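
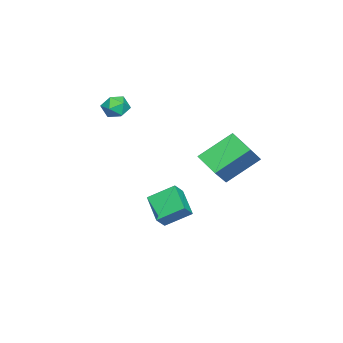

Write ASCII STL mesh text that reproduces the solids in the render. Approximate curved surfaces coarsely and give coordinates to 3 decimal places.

solid 
facet normal -0.734 0.062 -0.676
outer loop
vertex 0.789 2.648 0.232
vertex 1.41 3.657 -0.349
vertex 1.779 1.353 -0.962
endloop
endfacet
facet normal -0.471 -0.765 0.440
outer loop
vertex 3.07 1.243 0.229
vertex 0.789 2.648 0.232
vertex 1.779 1.353 -0.962
endloop
endfacet
facet normal -0.734 0.063 -0.677
outer loop
vertex 1.779 1.353 -0.962
vertex 1.41 3.657 -0.349
vertex 2.4 2.362 -1.542
endloop
endfacet
facet normal 0.490 -0.641 -0.591
outer loop
vertex 2.4 2.362 -1.542
vertex 3.07 1.243 0.229
vertex 1.779 1.353 -0.962
endloop
endfacet
facet normal -0.490 0.641 0.590
outer loop
vertex 0.789 2.648 0.232
vertex 2.701 3.547 0.842
vertex 1.41 3.657 -0.349
endloop
endfacet
facet normal -0.471 -0.765 0.440
outer loop
vertex 2.08 2.538 1.422
vertex 0.789 2.648 0.232
vertex 3.07 1.243 0.229
endloop
endfacet
facet normal -0.490 0.641 0.591
outer loop
vertex 2.08 2.538 1.422
vertex 2.701 3.547 0.842
vertex 0.789 2.648 0.232
endloop
endfacet
facet normal 0.471 0.765 -0.440
outer loop
vertex 1.41 3.657 -0.349
vertex 2.701 3.547 0.842
vertex 2.4 2.362 -1.542
endloop
endfacet
facet normal 0.490 -0.641 -0.591
outer loop
vertex 3.691 2.252 -0.352
vertex 3.07 1.243 0.229
vertex 2.4 2.362 -1.542
endloop
endfacet
facet normal 0.470 0.765 -0.440
outer loop
vertex 2.4 2.362 -1.542
vertex 2.701 3.547 0.842
vertex 3.691 2.252 -0.352
endloop
endfacet
facet normal 0.734 -0.062 0.676
outer loop
vertex 3.691 2.252 -0.352
vertex 2.08 2.538 1.422
vertex 3.07 1.243 0.229
endloop
endfacet
facet normal 0.734 -0.063 0.676
outer loop
vertex 2.701 3.547 0.842
vertex 2.08 2.538 1.422
vertex 3.691 2.252 -0.352
endloop
endfacet
facet normal -0.248 0.823 0.511
outer loop
vertex 1.464 -2.454 1.985
vertex 1.309 -2.861 2.565
vertex 1.98 -2.602 2.473
endloop
endfacet
facet normal 0.254 0.967 0.025
outer loop
vertex 1.464 -2.454 1.985
vertex 1.98 -2.602 2.473
vertex 2.134 -2.624 1.764
endloop
endfacet
facet normal -0.003 0.788 -0.615
outer loop
vertex 1.464 -2.454 1.985
vertex 2.134 -2.624 1.764
vertex 1.558 -2.896 1.418
endloop
endfacet
facet normal -0.663 0.533 -0.526
outer loop
vertex 1.464 -2.454 1.985
vertex 1.558 -2.896 1.418
vertex 1.048 -3.043 1.912
endloop
endfacet
facet normal -0.815 0.554 0.171
outer loop
vertex 1.464 -2.454 1.985
vertex 1.048 -3.043 1.912
vertex 1.309 -2.861 2.565
endloop
endfacet
facet normal 0.819 0.551 0.161
outer loop
vertex 2.134 -2.624 1.764
vertex 1.98 -2.602 2.473
vertex 2.392 -3.137 2.208
endloop
endfacet
facet normal 0.008 0.317 0.948
outer loop
vertex 1.98 -2.602 2.473
vertex 1.309 -2.861 2.565
vertex 1.882 -3.284 2.702
endloop
endfacet
facet normal -0.911 -0.115 0.396
outer loop
vertex 1.309 -2.861 2.565
vertex 1.048 -3.043 1.912
vertex 1.306 -3.556 2.356
endloop
endfacet
facet normal -0.665 -0.150 -0.731
outer loop
vertex 1.048 -3.043 1.912
vertex 1.558 -2.896 1.418
vertex 1.46 -3.578 1.647
endloop
endfacet
facet normal 0.403 0.262 -0.877
outer loop
vertex 1.558 -2.896 1.418
vertex 2.134 -2.624 1.764
vertex 2.131 -3.319 1.555
endloop
endfacet
facet normal 0.663 -0.533 0.526
outer loop
vertex 1.976 -3.726 2.135
vertex 2.392 -3.137 2.208
vertex 1.882 -3.284 2.702
endloop
endfacet
facet normal 0.003 -0.788 0.615
outer loop
vertex 1.976 -3.726 2.135
vertex 1.882 -3.284 2.702
vertex 1.306 -3.556 2.356
endloop
endfacet
facet normal -0.254 -0.967 -0.025
outer loop
vertex 1.976 -3.726 2.135
vertex 1.306 -3.556 2.356
vertex 1.46 -3.578 1.647
endloop
endfacet
facet normal 0.248 -0.823 -0.511
outer loop
vertex 1.976 -3.726 2.135
vertex 1.46 -3.578 1.647
vertex 2.131 -3.319 1.555
endloop
endfacet
facet normal 0.815 -0.554 -0.171
outer loop
vertex 1.976 -3.726 2.135
vertex 2.131 -3.319 1.555
vertex 2.392 -3.137 2.208
endloop
endfacet
facet normal 0.665 0.150 0.731
outer loop
vertex 1.882 -3.284 2.702
vertex 2.392 -3.137 2.208
vertex 1.98 -2.602 2.473
endloop
endfacet
facet normal -0.403 -0.262 0.877
outer loop
vertex 1.306 -3.556 2.356
vertex 1.882 -3.284 2.702
vertex 1.309 -2.861 2.565
endloop
endfacet
facet normal -0.819 -0.551 -0.161
outer loop
vertex 1.46 -3.578 1.647
vertex 1.306 -3.556 2.356
vertex 1.048 -3.043 1.912
endloop
endfacet
facet normal -0.008 -0.317 -0.948
outer loop
vertex 2.131 -3.319 1.555
vertex 1.46 -3.578 1.647
vertex 1.558 -2.896 1.418
endloop
endfacet
facet normal 0.911 0.115 -0.396
outer loop
vertex 2.392 -3.137 2.208
vertex 2.131 -3.319 1.555
vertex 2.134 -2.624 1.764
endloop
endfacet
facet normal -0.644 0.255 -0.722
outer loop
vertex 0.925 -0.155 -3.28
vertex 2.086 0.707 -4.011
vertex 1.326 -1.358 -4.062
endloop
endfacet
facet normal -0.717 -0.532 0.451
outer loop
vertex 1.854 -1.567 -3.469
vertex 0.925 -0.155 -3.28
vertex 1.326 -1.358 -4.062
endloop
endfacet
facet normal -0.643 0.254 -0.723
outer loop
vertex 1.326 -1.358 -4.062
vertex 2.086 0.707 -4.011
vertex 2.488 -0.497 -4.792
endloop
endfacet
facet normal 0.269 -0.808 -0.524
outer loop
vertex 2.488 -0.497 -4.792
vertex 1.854 -1.567 -3.469
vertex 1.326 -1.358 -4.062
endloop
endfacet
facet normal -0.269 0.808 0.525
outer loop
vertex 0.925 -0.155 -3.28
vertex 2.614 0.498 -3.418
vertex 2.086 0.707 -4.011
endloop
endfacet
facet normal -0.717 -0.532 0.451
outer loop
vertex 1.452 -0.363 -2.688
vertex 0.925 -0.155 -3.28
vertex 1.854 -1.567 -3.469
endloop
endfacet
facet normal -0.270 0.808 0.524
outer loop
vertex 1.452 -0.363 -2.688
vertex 2.614 0.498 -3.418
vertex 0.925 -0.155 -3.28
endloop
endfacet
facet normal 0.717 0.532 -0.451
outer loop
vertex 2.086 0.707 -4.011
vertex 2.614 0.498 -3.418
vertex 2.488 -0.497 -4.792
endloop
endfacet
facet normal 0.270 -0.808 -0.524
outer loop
vertex 3.015 -0.705 -4.2
vertex 1.854 -1.567 -3.469
vertex 2.488 -0.497 -4.792
endloop
endfacet
facet normal 0.717 0.532 -0.451
outer loop
vertex 2.488 -0.497 -4.792
vertex 2.614 0.498 -3.418
vertex 3.015 -0.705 -4.2
endloop
endfacet
facet normal 0.643 -0.254 0.722
outer loop
vertex 3.015 -0.705 -4.2
vertex 1.452 -0.363 -2.688
vertex 1.854 -1.567 -3.469
endloop
endfacet
facet normal 0.643 -0.255 0.722
outer loop
vertex 2.614 0.498 -3.418
vertex 1.452 -0.363 -2.688
vertex 3.015 -0.705 -4.2
endloop
endfacet

endsolid


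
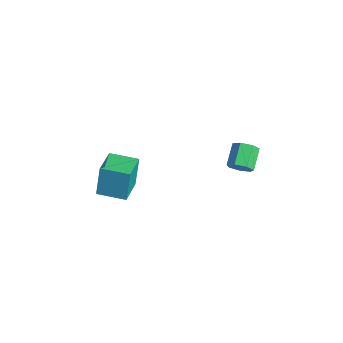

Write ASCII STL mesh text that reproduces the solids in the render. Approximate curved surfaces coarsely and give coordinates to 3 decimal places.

solid 
facet normal -0.625 -0.778 0.066
outer loop
vertex -0.637 -4.468 0.504
vertex -1.952 -3.44 0.18
vertex -0.445 -4.771 -1.239
endloop
endfacet
facet normal 0.773 -0.605 0.190
outer loop
vertex 0.512 -3.58 -1.34
vertex -0.637 -4.468 0.504
vertex -0.445 -4.771 -1.239
endloop
endfacet
facet normal -0.625 -0.778 0.066
outer loop
vertex -0.445 -4.771 -1.239
vertex -1.952 -3.44 0.18
vertex -1.759 -3.742 -1.563
endloop
endfacet
facet normal 0.108 -0.170 -0.979
outer loop
vertex -1.759 -3.742 -1.563
vertex 0.512 -3.58 -1.34
vertex -0.445 -4.771 -1.239
endloop
endfacet
facet normal -0.108 0.170 0.979
outer loop
vertex -0.637 -4.468 0.504
vertex -0.995 -2.249 0.079
vertex -1.952 -3.44 0.18
endloop
endfacet
facet normal 0.773 -0.605 0.190
outer loop
vertex 0.319 -3.278 0.403
vertex -0.637 -4.468 0.504
vertex 0.512 -3.58 -1.34
endloop
endfacet
facet normal -0.108 0.170 0.979
outer loop
vertex 0.319 -3.278 0.403
vertex -0.995 -2.249 0.079
vertex -0.637 -4.468 0.504
endloop
endfacet
facet normal -0.773 0.605 -0.190
outer loop
vertex -1.952 -3.44 0.18
vertex -0.995 -2.249 0.079
vertex -1.759 -3.742 -1.563
endloop
endfacet
facet normal 0.108 -0.170 -0.979
outer loop
vertex -0.803 -2.552 -1.664
vertex 0.512 -3.58 -1.34
vertex -1.759 -3.742 -1.563
endloop
endfacet
facet normal -0.773 0.605 -0.190
outer loop
vertex -1.759 -3.742 -1.563
vertex -0.995 -2.249 0.079
vertex -0.803 -2.552 -1.664
endloop
endfacet
facet normal 0.625 0.778 -0.066
outer loop
vertex -0.803 -2.552 -1.664
vertex 0.319 -3.278 0.403
vertex 0.512 -3.58 -1.34
endloop
endfacet
facet normal 0.625 0.778 -0.066
outer loop
vertex -0.995 -2.249 0.079
vertex 0.319 -3.278 0.403
vertex -0.803 -2.552 -1.664
endloop
endfacet
facet normal 0.645 -0.541 -0.540
outer loop
vertex 1.626 2.761 -0.472
vertex 1.159 2.241 -0.509
vertex 1.246 2.781 -0.946
endloop
endfacet
facet normal 0.439 0.841 -0.317
outer loop
vertex 1.626 2.761 -0.472
vertex 1.246 2.781 -0.946
vertex 0.768 3.48 0.246
endloop
endfacet
facet normal 0.439 0.841 -0.317
outer loop
vertex 0.768 3.48 0.246
vertex 1.246 2.781 -0.946
vertex 0.388 3.5 -0.227
endloop
endfacet
facet normal -0.645 0.540 0.541
outer loop
vertex 0.768 3.48 0.246
vertex 0.388 3.5 -0.227
vertex 0.301 2.959 0.209
endloop
endfacet
facet normal 0.645 -0.541 -0.540
outer loop
vertex 1.246 2.781 -0.946
vertex 1.159 2.241 -0.509
vertex 0.8 2.394 -1.091
endloop
endfacet
facet normal -0.215 0.550 -0.807
outer loop
vertex 1.246 2.781 -0.946
vertex 0.8 2.394 -1.091
vertex 0.388 3.5 -0.227
endloop
endfacet
facet normal -0.215 0.550 -0.807
outer loop
vertex 0.388 3.5 -0.227
vertex 0.8 2.394 -1.091
vertex -0.057 3.113 -0.372
endloop
endfacet
facet normal -0.645 0.540 0.541
outer loop
vertex 0.388 3.5 -0.227
vertex -0.057 3.113 -0.372
vertex 0.301 2.959 0.209
endloop
endfacet
facet normal 0.645 -0.540 -0.540
outer loop
vertex 0.8 2.394 -1.091
vertex 1.159 2.241 -0.509
vertex 0.625 1.892 -0.798
endloop
endfacet
facet normal -0.708 -0.155 -0.689
outer loop
vertex 0.8 2.394 -1.091
vertex 0.625 1.892 -0.798
vertex -0.057 3.113 -0.372
endloop
endfacet
facet normal -0.707 -0.155 -0.690
outer loop
vertex -0.057 3.113 -0.372
vertex 0.625 1.892 -0.798
vertex -0.233 2.611 -0.079
endloop
endfacet
facet normal -0.644 0.541 0.540
outer loop
vertex -0.057 3.113 -0.372
vertex -0.233 2.611 -0.079
vertex 0.301 2.959 0.209
endloop
endfacet
facet normal 0.645 -0.540 -0.540
outer loop
vertex 0.625 1.892 -0.798
vertex 1.159 2.241 -0.509
vertex 0.851 1.652 -0.288
endloop
endfacet
facet normal -0.667 -0.743 -0.054
outer loop
vertex 0.625 1.892 -0.798
vertex 0.851 1.652 -0.288
vertex -0.233 2.611 -0.079
endloop
endfacet
facet normal -0.667 -0.743 -0.053
outer loop
vertex -0.233 2.611 -0.079
vertex 0.851 1.652 -0.288
vertex -0.006 2.371 0.431
endloop
endfacet
facet normal -0.644 0.541 0.541
outer loop
vertex -0.233 2.611 -0.079
vertex -0.006 2.371 0.431
vertex 0.301 2.959 0.209
endloop
endfacet
facet normal 0.645 -0.540 -0.541
outer loop
vertex 0.851 1.652 -0.288
vertex 1.159 2.241 -0.509
vertex 1.309 1.855 0.055
endloop
endfacet
facet normal -0.125 -0.772 0.623
outer loop
vertex 0.851 1.652 -0.288
vertex 1.309 1.855 0.055
vertex -0.006 2.371 0.431
endloop
endfacet
facet normal -0.125 -0.772 0.623
outer loop
vertex -0.006 2.371 0.431
vertex 1.309 1.855 0.055
vertex 0.452 2.574 0.774
endloop
endfacet
facet normal -0.645 0.541 0.541
outer loop
vertex -0.006 2.371 0.431
vertex 0.452 2.574 0.774
vertex 0.301 2.959 0.209
endloop
endfacet
facet normal 0.645 -0.540 -0.541
outer loop
vertex 1.309 1.855 0.055
vertex 1.159 2.241 -0.509
vertex 1.654 2.349 -0.027
endloop
endfacet
facet normal 0.512 -0.220 0.830
outer loop
vertex 1.309 1.855 0.055
vertex 1.654 2.349 -0.027
vertex 0.452 2.574 0.774
endloop
endfacet
facet normal 0.512 -0.219 0.830
outer loop
vertex 0.452 2.574 0.774
vertex 1.654 2.349 -0.027
vertex 0.796 3.068 0.692
endloop
endfacet
facet normal -0.646 0.539 0.540
outer loop
vertex 0.452 2.574 0.774
vertex 0.796 3.068 0.692
vertex 0.301 2.959 0.209
endloop
endfacet
facet normal 0.645 -0.540 -0.541
outer loop
vertex 1.654 2.349 -0.027
vertex 1.159 2.241 -0.509
vertex 1.626 2.761 -0.472
endloop
endfacet
facet normal 0.763 0.498 0.413
outer loop
vertex 1.654 2.349 -0.027
vertex 1.626 2.761 -0.472
vertex 0.796 3.068 0.692
endloop
endfacet
facet normal 0.763 0.498 0.412
outer loop
vertex 0.796 3.068 0.692
vertex 1.626 2.761 -0.472
vertex 0.768 3.48 0.246
endloop
endfacet
facet normal -0.646 0.540 0.540
outer loop
vertex 0.796 3.068 0.692
vertex 0.768 3.48 0.246
vertex 0.301 2.959 0.209
endloop
endfacet

endsolid


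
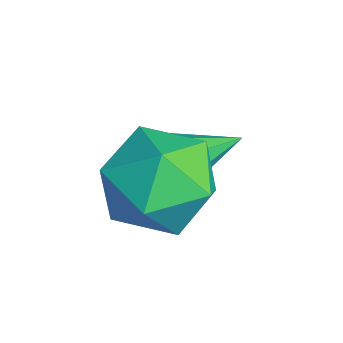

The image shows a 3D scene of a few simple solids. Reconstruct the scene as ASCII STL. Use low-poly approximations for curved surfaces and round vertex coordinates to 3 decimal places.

solid 
facet normal -0.134 -0.917 -0.377
outer loop
vertex -0.577 2.38 2.798
vertex -0.969 2.625 2.341
vertex -0.325 2.54 2.319
endloop
endfacet
facet normal 0.863 0.113 0.492
outer loop
vertex -0.577 2.38 2.798
vertex -0.325 2.54 2.319
vertex -0.791 3.835 2.839
endloop
endfacet
facet normal -0.134 -0.917 -0.377
outer loop
vertex -0.325 2.54 2.319
vertex -0.969 2.625 2.341
vertex -0.558 2.764 1.857
endloop
endfacet
facet normal 0.878 0.413 -0.242
outer loop
vertex -0.325 2.54 2.319
vertex -0.558 2.764 1.857
vertex -0.791 3.835 2.839
endloop
endfacet
facet normal -0.135 -0.916 -0.378
outer loop
vertex -0.558 2.764 1.857
vertex -0.969 2.625 2.341
vertex -1.101 2.884 1.76
endloop
endfacet
facet normal 0.272 0.682 -0.679
outer loop
vertex -0.558 2.764 1.857
vertex -1.101 2.884 1.76
vertex -0.791 3.835 2.839
endloop
endfacet
facet normal -0.135 -0.916 -0.378
outer loop
vertex -1.101 2.884 1.76
vertex -0.969 2.625 2.341
vertex -1.544 2.809 2.1
endloop
endfacet
facet normal -0.497 0.717 -0.489
outer loop
vertex -1.101 2.884 1.76
vertex -1.544 2.809 2.1
vertex -0.791 3.835 2.839
endloop
endfacet
facet normal -0.135 -0.916 -0.377
outer loop
vertex -1.544 2.809 2.1
vertex -0.969 2.625 2.341
vertex -1.554 2.596 2.622
endloop
endfacet
facet normal -0.851 0.492 0.184
outer loop
vertex -1.544 2.809 2.1
vertex -1.554 2.596 2.622
vertex -0.791 3.835 2.839
endloop
endfacet
facet normal -0.135 -0.917 -0.376
outer loop
vertex -1.554 2.596 2.622
vertex -0.969 2.625 2.341
vertex -1.124 2.405 2.933
endloop
endfacet
facet normal -0.524 0.177 0.833
outer loop
vertex -1.554 2.596 2.622
vertex -1.124 2.405 2.933
vertex -0.791 3.835 2.839
endloop
endfacet
facet normal -0.135 -0.917 -0.376
outer loop
vertex -1.124 2.405 2.933
vertex -0.969 2.625 2.341
vertex -0.577 2.38 2.798
endloop
endfacet
facet normal 0.240 0.008 0.971
outer loop
vertex -1.124 2.405 2.933
vertex -0.577 2.38 2.798
vertex -0.791 3.835 2.839
endloop
endfacet
facet normal -0.991 -0.072 0.114
outer loop
vertex -0.589 2.398 3.125
vertex -0.506 1.141 3.049
vertex -0.419 1.712 4.171
endloop
endfacet
facet normal -0.738 0.503 0.450
outer loop
vertex -0.589 2.398 3.125
vertex -0.419 1.712 4.171
vertex 0.219 2.789 4.012
endloop
endfacet
facet normal -0.407 0.913 -0.031
outer loop
vertex -0.589 2.398 3.125
vertex 0.219 2.789 4.012
vertex 0.526 2.884 2.792
endloop
endfacet
facet normal -0.456 0.590 -0.667
outer loop
vertex -0.589 2.398 3.125
vertex 0.526 2.884 2.792
vertex 0.078 1.865 2.197
endloop
endfacet
facet normal -0.817 -0.019 -0.576
outer loop
vertex -0.589 2.398 3.125
vertex 0.078 1.865 2.197
vertex -0.506 1.141 3.049
endloop
endfacet
facet normal -0.251 0.285 0.925
outer loop
vertex 0.219 2.789 4.012
vertex -0.419 1.712 4.171
vertex 0.802 1.775 4.483
endloop
endfacet
facet normal -0.661 -0.647 0.380
outer loop
vertex -0.419 1.712 4.171
vertex -0.506 1.141 3.049
vertex 0.354 0.756 3.888
endloop
endfacet
facet normal -0.380 -0.560 -0.736
outer loop
vertex -0.506 1.141 3.049
vertex 0.078 1.865 2.197
vertex 0.661 0.851 2.668
endloop
endfacet
facet normal 0.203 0.425 -0.882
outer loop
vertex 0.078 1.865 2.197
vertex 0.526 2.884 2.792
vertex 1.299 1.928 2.509
endloop
endfacet
facet normal 0.283 0.948 0.145
outer loop
vertex 0.526 2.884 2.792
vertex 0.219 2.789 4.012
vertex 1.386 2.499 3.631
endloop
endfacet
facet normal 0.456 -0.590 0.667
outer loop
vertex 1.469 1.242 3.555
vertex 0.802 1.775 4.483
vertex 0.354 0.756 3.888
endloop
endfacet
facet normal 0.407 -0.913 0.031
outer loop
vertex 1.469 1.242 3.555
vertex 0.354 0.756 3.888
vertex 0.661 0.851 2.668
endloop
endfacet
facet normal 0.738 -0.503 -0.450
outer loop
vertex 1.469 1.242 3.555
vertex 0.661 0.851 2.668
vertex 1.299 1.928 2.509
endloop
endfacet
facet normal 0.991 0.072 -0.114
outer loop
vertex 1.469 1.242 3.555
vertex 1.299 1.928 2.509
vertex 1.386 2.499 3.631
endloop
endfacet
facet normal 0.817 0.019 0.576
outer loop
vertex 1.469 1.242 3.555
vertex 1.386 2.499 3.631
vertex 0.802 1.775 4.483
endloop
endfacet
facet normal -0.203 -0.425 0.882
outer loop
vertex 0.354 0.756 3.888
vertex 0.802 1.775 4.483
vertex -0.419 1.712 4.171
endloop
endfacet
facet normal -0.283 -0.948 -0.145
outer loop
vertex 0.661 0.851 2.668
vertex 0.354 0.756 3.888
vertex -0.506 1.141 3.049
endloop
endfacet
facet normal 0.251 -0.285 -0.925
outer loop
vertex 1.299 1.928 2.509
vertex 0.661 0.851 2.668
vertex 0.078 1.865 2.197
endloop
endfacet
facet normal 0.661 0.647 -0.380
outer loop
vertex 1.386 2.499 3.631
vertex 1.299 1.928 2.509
vertex 0.526 2.884 2.792
endloop
endfacet
facet normal 0.380 0.560 0.736
outer loop
vertex 0.802 1.775 4.483
vertex 1.386 2.499 3.631
vertex 0.219 2.789 4.012
endloop
endfacet

endsolid


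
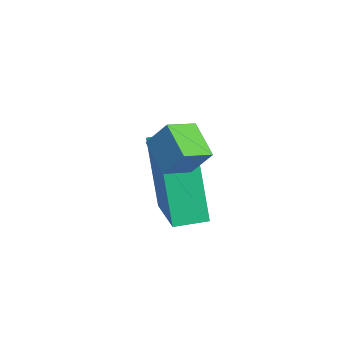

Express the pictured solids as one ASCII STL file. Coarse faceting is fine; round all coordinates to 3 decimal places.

solid 
facet normal -0.485 0.814 -0.321
outer loop
vertex 1.462 1.649 -0.6
vertex 1.724 2.088 0.117
vertex 2.268 1.943 -1.073
endloop
endfacet
facet normal -0.297 -0.497 -0.815
outer loop
vertex 2.656 1.292 -0.817
vertex 1.462 1.649 -0.6
vertex 2.268 1.943 -1.073
endloop
endfacet
facet normal -0.485 0.813 -0.321
outer loop
vertex 2.268 1.943 -1.073
vertex 1.724 2.088 0.117
vertex 2.53 2.382 -0.357
endloop
endfacet
facet normal 0.822 0.299 -0.484
outer loop
vertex 2.53 2.382 -0.357
vertex 2.656 1.292 -0.817
vertex 2.268 1.943 -1.073
endloop
endfacet
facet normal -0.822 -0.300 0.484
outer loop
vertex 1.462 1.649 -0.6
vertex 2.112 1.437 0.373
vertex 1.724 2.088 0.117
endloop
endfacet
facet normal -0.297 -0.499 -0.814
outer loop
vertex 1.85 0.998 -0.343
vertex 1.462 1.649 -0.6
vertex 2.656 1.292 -0.817
endloop
endfacet
facet normal -0.822 -0.299 0.484
outer loop
vertex 1.85 0.998 -0.343
vertex 2.112 1.437 0.373
vertex 1.462 1.649 -0.6
endloop
endfacet
facet normal 0.298 0.498 0.815
outer loop
vertex 1.724 2.088 0.117
vertex 2.112 1.437 0.373
vertex 2.53 2.382 -0.357
endloop
endfacet
facet normal 0.822 0.299 -0.484
outer loop
vertex 2.918 1.731 -0.1
vertex 2.656 1.292 -0.817
vertex 2.53 2.382 -0.357
endloop
endfacet
facet normal 0.296 0.498 0.815
outer loop
vertex 2.53 2.382 -0.357
vertex 2.112 1.437 0.373
vertex 2.918 1.731 -0.1
endloop
endfacet
facet normal 0.485 -0.813 0.321
outer loop
vertex 2.918 1.731 -0.1
vertex 1.85 0.998 -0.343
vertex 2.656 1.292 -0.817
endloop
endfacet
facet normal 0.485 -0.813 0.321
outer loop
vertex 2.112 1.437 0.373
vertex 1.85 0.998 -0.343
vertex 2.918 1.731 -0.1
endloop
endfacet
facet normal -0.944 -0.099 -0.316
outer loop
vertex 0.062 1.129 -1.416
vertex -0.044 1.95 -1.356
vertex 0.678 1.348 -3.327
endloop
endfacet
facet normal 0.127 -0.989 -0.072
outer loop
vertex 2.424 1.53 -2.744
vertex 0.062 1.129 -1.416
vertex 0.678 1.348 -3.327
endloop
endfacet
facet normal -0.944 -0.099 -0.315
outer loop
vertex 0.678 1.348 -3.327
vertex -0.044 1.95 -1.356
vertex 0.572 2.169 -3.268
endloop
endfacet
facet normal 0.305 0.107 -0.946
outer loop
vertex 0.572 2.169 -3.268
vertex 2.424 1.53 -2.744
vertex 0.678 1.348 -3.327
endloop
endfacet
facet normal -0.305 -0.108 0.946
outer loop
vertex 0.062 1.129 -1.416
vertex 1.702 2.132 -0.773
vertex -0.044 1.95 -1.356
endloop
endfacet
facet normal 0.127 -0.989 -0.072
outer loop
vertex 1.808 1.311 -0.832
vertex 0.062 1.129 -1.416
vertex 2.424 1.53 -2.744
endloop
endfacet
facet normal -0.305 -0.107 0.946
outer loop
vertex 1.808 1.311 -0.832
vertex 1.702 2.132 -0.773
vertex 0.062 1.129 -1.416
endloop
endfacet
facet normal -0.127 0.989 0.072
outer loop
vertex -0.044 1.95 -1.356
vertex 1.702 2.132 -0.773
vertex 0.572 2.169 -3.268
endloop
endfacet
facet normal 0.305 0.109 -0.946
outer loop
vertex 2.318 2.351 -2.684
vertex 2.424 1.53 -2.744
vertex 0.572 2.169 -3.268
endloop
endfacet
facet normal -0.127 0.989 0.072
outer loop
vertex 0.572 2.169 -3.268
vertex 1.702 2.132 -0.773
vertex 2.318 2.351 -2.684
endloop
endfacet
facet normal 0.944 0.099 0.315
outer loop
vertex 2.318 2.351 -2.684
vertex 1.808 1.311 -0.832
vertex 2.424 1.53 -2.744
endloop
endfacet
facet normal 0.944 0.099 0.316
outer loop
vertex 1.702 2.132 -0.773
vertex 1.808 1.311 -0.832
vertex 2.318 2.351 -2.684
endloop
endfacet

endsolid


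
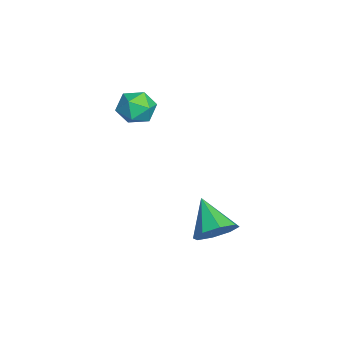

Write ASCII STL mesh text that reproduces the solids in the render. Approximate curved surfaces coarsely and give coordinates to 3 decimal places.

solid 
facet normal 0.100 0.829 0.549
outer loop
vertex -1.329 -2.42 2.18
vertex -1.274 -2.952 2.973
vertex -0.478 -2.729 2.491
endloop
endfacet
facet normal 0.373 0.922 -0.103
outer loop
vertex -1.329 -2.42 2.18
vertex -0.478 -2.729 2.491
vertex -0.683 -2.751 1.556
endloop
endfacet
facet normal -0.146 0.803 -0.577
outer loop
vertex -1.329 -2.42 2.18
vertex -0.683 -2.751 1.556
vertex -1.605 -2.987 1.461
endloop
endfacet
facet normal -0.739 0.637 -0.218
outer loop
vertex -1.329 -2.42 2.18
vertex -1.605 -2.987 1.461
vertex -1.971 -3.112 2.336
endloop
endfacet
facet normal -0.587 0.653 0.479
outer loop
vertex -1.329 -2.42 2.18
vertex -1.971 -3.112 2.336
vertex -1.274 -2.952 2.973
endloop
endfacet
facet normal 0.880 0.430 -0.203
outer loop
vertex -0.683 -2.751 1.556
vertex -0.478 -2.729 2.491
vertex -0.229 -3.488 1.964
endloop
endfacet
facet normal 0.439 0.278 0.854
outer loop
vertex -0.478 -2.729 2.491
vertex -1.274 -2.952 2.973
vertex -0.595 -3.613 2.839
endloop
endfacet
facet normal -0.674 -0.006 0.739
outer loop
vertex -1.274 -2.952 2.973
vertex -1.971 -3.112 2.336
vertex -1.517 -3.849 2.744
endloop
endfacet
facet normal -0.920 -0.032 -0.390
outer loop
vertex -1.971 -3.112 2.336
vertex -1.605 -2.987 1.461
vertex -1.722 -3.871 1.809
endloop
endfacet
facet normal 0.039 0.237 -0.971
outer loop
vertex -1.605 -2.987 1.461
vertex -0.683 -2.751 1.556
vertex -0.926 -3.648 1.327
endloop
endfacet
facet normal 0.739 -0.637 0.218
outer loop
vertex -0.871 -4.18 2.12
vertex -0.229 -3.488 1.964
vertex -0.595 -3.613 2.839
endloop
endfacet
facet normal 0.146 -0.803 0.577
outer loop
vertex -0.871 -4.18 2.12
vertex -0.595 -3.613 2.839
vertex -1.517 -3.849 2.744
endloop
endfacet
facet normal -0.373 -0.922 0.103
outer loop
vertex -0.871 -4.18 2.12
vertex -1.517 -3.849 2.744
vertex -1.722 -3.871 1.809
endloop
endfacet
facet normal -0.100 -0.829 -0.549
outer loop
vertex -0.871 -4.18 2.12
vertex -1.722 -3.871 1.809
vertex -0.926 -3.648 1.327
endloop
endfacet
facet normal 0.587 -0.653 -0.479
outer loop
vertex -0.871 -4.18 2.12
vertex -0.926 -3.648 1.327
vertex -0.229 -3.488 1.964
endloop
endfacet
facet normal 0.920 0.032 0.390
outer loop
vertex -0.595 -3.613 2.839
vertex -0.229 -3.488 1.964
vertex -0.478 -2.729 2.491
endloop
endfacet
facet normal -0.039 -0.237 0.971
outer loop
vertex -1.517 -3.849 2.744
vertex -0.595 -3.613 2.839
vertex -1.274 -2.952 2.973
endloop
endfacet
facet normal -0.880 -0.430 0.203
outer loop
vertex -1.722 -3.871 1.809
vertex -1.517 -3.849 2.744
vertex -1.971 -3.112 2.336
endloop
endfacet
facet normal -0.439 -0.278 -0.854
outer loop
vertex -0.926 -3.648 1.327
vertex -1.722 -3.871 1.809
vertex -1.605 -2.987 1.461
endloop
endfacet
facet normal 0.674 0.006 -0.739
outer loop
vertex -0.229 -3.488 1.964
vertex -0.926 -3.648 1.327
vertex -0.683 -2.751 1.556
endloop
endfacet
facet normal 0.725 0.312 -0.614
outer loop
vertex 4.9 0.022 -1.053
vertex 4.287 -0.093 -1.835
vertex 4.498 0.655 -1.206
endloop
endfacet
facet normal 0.073 0.278 0.958
outer loop
vertex 4.9 0.022 -1.053
vertex 4.498 0.655 -1.206
vertex 2.953 -0.667 -0.705
endloop
endfacet
facet normal 0.726 0.311 -0.614
outer loop
vertex 4.498 0.655 -1.206
vertex 4.287 -0.093 -1.835
vertex 3.973 0.85 -1.728
endloop
endfacet
facet normal -0.376 0.678 0.631
outer loop
vertex 4.498 0.655 -1.206
vertex 3.973 0.85 -1.728
vertex 2.953 -0.667 -0.705
endloop
endfacet
facet normal 0.725 0.311 -0.614
outer loop
vertex 3.973 0.85 -1.728
vertex 4.287 -0.093 -1.835
vertex 3.632 0.492 -2.312
endloop
endfacet
facet normal -0.795 0.599 0.097
outer loop
vertex 3.973 0.85 -1.728
vertex 3.632 0.492 -2.312
vertex 2.953 -0.667 -0.705
endloop
endfacet
facet normal 0.725 0.312 -0.614
outer loop
vertex 3.632 0.492 -2.312
vertex 4.287 -0.093 -1.835
vertex 3.675 -0.209 -2.617
endloop
endfacet
facet normal -0.939 0.088 -0.333
outer loop
vertex 3.632 0.492 -2.312
vertex 3.675 -0.209 -2.617
vertex 2.953 -0.667 -0.705
endloop
endfacet
facet normal 0.725 0.311 -0.614
outer loop
vertex 3.675 -0.209 -2.617
vertex 4.287 -0.093 -1.835
vertex 4.077 -0.842 -2.463
endloop
endfacet
facet normal -0.723 -0.558 -0.407
outer loop
vertex 3.675 -0.209 -2.617
vertex 4.077 -0.842 -2.463
vertex 2.953 -0.667 -0.705
endloop
endfacet
facet normal 0.725 0.312 -0.614
outer loop
vertex 4.077 -0.842 -2.463
vertex 4.287 -0.093 -1.835
vertex 4.602 -1.037 -1.942
endloop
endfacet
facet normal -0.276 -0.958 -0.081
outer loop
vertex 4.077 -0.842 -2.463
vertex 4.602 -1.037 -1.942
vertex 2.953 -0.667 -0.705
endloop
endfacet
facet normal 0.725 0.312 -0.614
outer loop
vertex 4.602 -1.037 -1.942
vertex 4.287 -0.093 -1.835
vertex 4.943 -0.678 -1.357
endloop
endfacet
facet normal 0.144 -0.879 0.455
outer loop
vertex 4.602 -1.037 -1.942
vertex 4.943 -0.678 -1.357
vertex 2.953 -0.667 -0.705
endloop
endfacet
facet normal 0.725 0.311 -0.614
outer loop
vertex 4.943 -0.678 -1.357
vertex 4.287 -0.093 -1.835
vertex 4.9 0.022 -1.053
endloop
endfacet
facet normal 0.288 -0.367 0.885
outer loop
vertex 4.943 -0.678 -1.357
vertex 4.9 0.022 -1.053
vertex 2.953 -0.667 -0.705
endloop
endfacet

endsolid


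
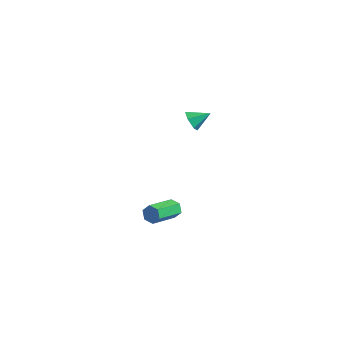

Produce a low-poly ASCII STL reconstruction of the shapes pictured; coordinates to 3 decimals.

solid 
facet normal -0.572 -0.682 -0.455
outer loop
vertex 0.072 3.062 -2.238
vertex -0.32 3.028 -1.695
vertex -0.458 3.468 -2.181
endloop
endfacet
facet normal 0.457 0.677 -0.577
outer loop
vertex 0.072 3.062 -2.238
vertex -0.458 3.468 -2.181
vertex 0.32 3.792 -1.185
endloop
endfacet
facet normal -0.572 -0.682 -0.455
outer loop
vertex -0.458 3.468 -2.181
vertex -0.32 3.028 -1.695
vertex -0.85 3.435 -1.639
endloop
endfacet
facet normal -0.247 0.962 -0.120
outer loop
vertex -0.458 3.468 -2.181
vertex -0.85 3.435 -1.639
vertex 0.32 3.792 -1.185
endloop
endfacet
facet normal -0.572 -0.682 -0.456
outer loop
vertex -0.85 3.435 -1.639
vertex -0.32 3.028 -1.695
vertex -0.712 2.994 -1.153
endloop
endfacet
facet normal -0.442 0.598 0.668
outer loop
vertex -0.85 3.435 -1.639
vertex -0.712 2.994 -1.153
vertex 0.32 3.792 -1.185
endloop
endfacet
facet normal -0.572 -0.682 -0.456
outer loop
vertex -0.712 2.994 -1.153
vertex -0.32 3.028 -1.695
vertex -0.183 2.588 -1.209
endloop
endfacet
facet normal 0.068 -0.048 0.996
outer loop
vertex -0.712 2.994 -1.153
vertex -0.183 2.588 -1.209
vertex 0.32 3.792 -1.185
endloop
endfacet
facet normal -0.572 -0.682 -0.456
outer loop
vertex -0.183 2.588 -1.209
vertex -0.32 3.028 -1.695
vertex 0.209 2.622 -1.752
endloop
endfacet
facet normal 0.774 -0.334 0.538
outer loop
vertex -0.183 2.588 -1.209
vertex 0.209 2.622 -1.752
vertex 0.32 3.792 -1.185
endloop
endfacet
facet normal -0.572 -0.682 -0.456
outer loop
vertex 0.209 2.622 -1.752
vertex -0.32 3.028 -1.695
vertex 0.072 3.062 -2.238
endloop
endfacet
facet normal 0.968 0.028 -0.248
outer loop
vertex 0.209 2.622 -1.752
vertex 0.072 3.062 -2.238
vertex 0.32 3.792 -1.185
endloop
endfacet
facet normal -0.030 0.940 -0.340
outer loop
vertex 3.94 -2.618 -2.475
vertex 3.654 -2.782 -2.903
vertex 3.4 -2.627 -2.453
endloop
endfacet
facet normal 0.033 0.342 0.939
outer loop
vertex 3.94 -2.618 -2.475
vertex 3.4 -2.627 -2.453
vertex 3.991 -4.234 -1.889
endloop
endfacet
facet normal 0.034 0.342 0.939
outer loop
vertex 3.991 -4.234 -1.889
vertex 3.4 -2.627 -2.453
vertex 3.451 -4.243 -1.866
endloop
endfacet
facet normal 0.030 -0.940 0.340
outer loop
vertex 3.991 -4.234 -1.889
vertex 3.451 -4.243 -1.866
vertex 3.706 -4.398 -2.317
endloop
endfacet
facet normal -0.030 0.940 -0.340
outer loop
vertex 3.4 -2.627 -2.453
vertex 3.654 -2.782 -2.903
vertex 3.115 -2.791 -2.881
endloop
endfacet
facet normal -0.849 0.157 0.505
outer loop
vertex 3.4 -2.627 -2.453
vertex 3.115 -2.791 -2.881
vertex 3.451 -4.243 -1.866
endloop
endfacet
facet normal -0.849 0.157 0.505
outer loop
vertex 3.451 -4.243 -1.866
vertex 3.115 -2.791 -2.881
vertex 3.166 -4.407 -2.294
endloop
endfacet
facet normal 0.030 -0.940 0.340
outer loop
vertex 3.451 -4.243 -1.866
vertex 3.166 -4.407 -2.294
vertex 3.706 -4.398 -2.317
endloop
endfacet
facet normal -0.030 0.940 -0.340
outer loop
vertex 3.115 -2.791 -2.881
vertex 3.654 -2.782 -2.903
vertex 3.369 -2.946 -3.331
endloop
endfacet
facet normal -0.882 -0.185 -0.434
outer loop
vertex 3.115 -2.791 -2.881
vertex 3.369 -2.946 -3.331
vertex 3.166 -4.407 -2.294
endloop
endfacet
facet normal -0.882 -0.185 -0.433
outer loop
vertex 3.166 -4.407 -2.294
vertex 3.369 -2.946 -3.331
vertex 3.42 -4.562 -2.745
endloop
endfacet
facet normal 0.030 -0.940 0.340
outer loop
vertex 3.166 -4.407 -2.294
vertex 3.42 -4.562 -2.745
vertex 3.706 -4.398 -2.317
endloop
endfacet
facet normal -0.030 0.940 -0.340
outer loop
vertex 3.369 -2.946 -3.331
vertex 3.654 -2.782 -2.903
vertex 3.909 -2.937 -3.354
endloop
endfacet
facet normal -0.034 -0.342 -0.939
outer loop
vertex 3.369 -2.946 -3.331
vertex 3.909 -2.937 -3.354
vertex 3.42 -4.562 -2.745
endloop
endfacet
facet normal -0.033 -0.342 -0.939
outer loop
vertex 3.42 -4.562 -2.745
vertex 3.909 -2.937 -3.354
vertex 3.96 -4.553 -2.767
endloop
endfacet
facet normal 0.030 -0.940 0.340
outer loop
vertex 3.42 -4.562 -2.745
vertex 3.96 -4.553 -2.767
vertex 3.706 -4.398 -2.317
endloop
endfacet
facet normal -0.030 0.940 -0.340
outer loop
vertex 3.909 -2.937 -3.354
vertex 3.654 -2.782 -2.903
vertex 4.194 -2.773 -2.926
endloop
endfacet
facet normal 0.849 -0.157 -0.505
outer loop
vertex 3.909 -2.937 -3.354
vertex 4.194 -2.773 -2.926
vertex 3.96 -4.553 -2.767
endloop
endfacet
facet normal 0.849 -0.157 -0.505
outer loop
vertex 3.96 -4.553 -2.767
vertex 4.194 -2.773 -2.926
vertex 4.245 -4.389 -2.339
endloop
endfacet
facet normal 0.030 -0.940 0.340
outer loop
vertex 3.96 -4.553 -2.767
vertex 4.245 -4.389 -2.339
vertex 3.706 -4.398 -2.317
endloop
endfacet
facet normal -0.030 0.940 -0.340
outer loop
vertex 4.194 -2.773 -2.926
vertex 3.654 -2.782 -2.903
vertex 3.94 -2.618 -2.475
endloop
endfacet
facet normal 0.882 0.185 0.433
outer loop
vertex 4.194 -2.773 -2.926
vertex 3.94 -2.618 -2.475
vertex 4.245 -4.389 -2.339
endloop
endfacet
facet normal 0.882 0.185 0.434
outer loop
vertex 4.245 -4.389 -2.339
vertex 3.94 -2.618 -2.475
vertex 3.991 -4.234 -1.889
endloop
endfacet
facet normal 0.030 -0.940 0.340
outer loop
vertex 4.245 -4.389 -2.339
vertex 3.991 -4.234 -1.889
vertex 3.706 -4.398 -2.317
endloop
endfacet

endsolid


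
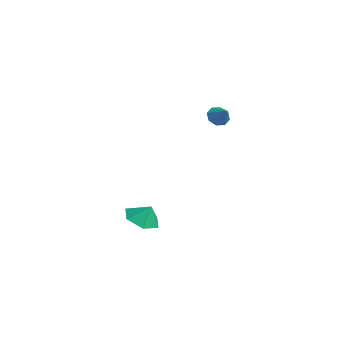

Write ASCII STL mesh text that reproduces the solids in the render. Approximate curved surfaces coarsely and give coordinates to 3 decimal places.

solid 
facet normal -0.346 -0.341 -0.874
outer loop
vertex 1.861 -2.927 -4.616
vertex 1.193 -3.504 -4.126
vertex 0.945 -2.563 -4.395
endloop
endfacet
facet normal 0.408 0.881 0.239
outer loop
vertex 1.861 -2.927 -4.616
vertex 0.945 -2.563 -4.395
vertex 1.547 -3.156 -3.234
endloop
endfacet
facet normal -0.346 -0.341 -0.874
outer loop
vertex 0.945 -2.563 -4.395
vertex 1.193 -3.504 -4.126
vertex 0.277 -3.141 -3.905
endloop
endfacet
facet normal -0.280 0.788 0.548
outer loop
vertex 0.945 -2.563 -4.395
vertex 0.277 -3.141 -3.905
vertex 1.547 -3.156 -3.234
endloop
endfacet
facet normal -0.346 -0.342 -0.873
outer loop
vertex 0.277 -3.141 -3.905
vertex 1.193 -3.504 -4.126
vertex 0.526 -4.082 -3.635
endloop
endfacet
facet normal -0.462 0.129 0.877
outer loop
vertex 0.277 -3.141 -3.905
vertex 0.526 -4.082 -3.635
vertex 1.547 -3.156 -3.234
endloop
endfacet
facet normal -0.346 -0.342 -0.873
outer loop
vertex 0.526 -4.082 -3.635
vertex 1.193 -3.504 -4.126
vertex 1.442 -4.445 -3.856
endloop
endfacet
facet normal 0.044 -0.437 0.898
outer loop
vertex 0.526 -4.082 -3.635
vertex 1.442 -4.445 -3.856
vertex 1.547 -3.156 -3.234
endloop
endfacet
facet normal -0.345 -0.342 -0.874
outer loop
vertex 1.442 -4.445 -3.856
vertex 1.193 -3.504 -4.126
vertex 2.11 -3.868 -4.346
endloop
endfacet
facet normal 0.730 -0.344 0.590
outer loop
vertex 1.442 -4.445 -3.856
vertex 2.11 -3.868 -4.346
vertex 1.547 -3.156 -3.234
endloop
endfacet
facet normal -0.345 -0.342 -0.874
outer loop
vertex 2.11 -3.868 -4.346
vertex 1.193 -3.504 -4.126
vertex 1.861 -2.927 -4.616
endloop
endfacet
facet normal 0.913 0.316 0.260
outer loop
vertex 2.11 -3.868 -4.346
vertex 1.861 -2.927 -4.616
vertex 1.547 -3.156 -3.234
endloop
endfacet
facet normal -0.785 -0.080 -0.614
outer loop
vertex 3.243 -0.025 2.421
vertex 2.888 -0.201 2.898
vertex 3.036 0.342 2.638
endloop
endfacet
facet normal 0.762 0.589 -0.269
outer loop
vertex 3.243 -0.025 2.421
vertex 3.036 0.342 2.638
vertex 3.712 -0.119 3.542
endloop
endfacet
facet normal -0.786 -0.080 -0.614
outer loop
vertex 3.036 0.342 2.638
vertex 2.888 -0.201 2.898
vertex 2.742 0.391 3.008
endloop
endfacet
facet normal 0.378 0.908 0.180
outer loop
vertex 3.036 0.342 2.638
vertex 2.742 0.391 3.008
vertex 3.712 -0.119 3.542
endloop
endfacet
facet normal -0.786 -0.080 -0.614
outer loop
vertex 2.742 0.391 3.008
vertex 2.888 -0.201 2.898
vertex 2.534 0.093 3.313
endloop
endfacet
facet normal -0.006 0.717 0.697
outer loop
vertex 2.742 0.391 3.008
vertex 2.534 0.093 3.313
vertex 3.712 -0.119 3.542
endloop
endfacet
facet normal -0.785 -0.076 -0.615
outer loop
vertex 2.534 0.093 3.313
vertex 2.888 -0.201 2.898
vertex 2.532 -0.377 3.374
endloop
endfacet
facet normal -0.167 0.128 0.978
outer loop
vertex 2.534 0.093 3.313
vertex 2.532 -0.377 3.374
vertex 3.712 -0.119 3.542
endloop
endfacet
facet normal -0.784 -0.078 -0.615
outer loop
vertex 2.532 -0.377 3.374
vertex 2.888 -0.201 2.898
vertex 2.739 -0.745 3.157
endloop
endfacet
facet normal -0.010 -0.512 0.859
outer loop
vertex 2.532 -0.377 3.374
vertex 2.739 -0.745 3.157
vertex 3.712 -0.119 3.542
endloop
endfacet
facet normal -0.786 -0.077 -0.614
outer loop
vertex 2.739 -0.745 3.157
vertex 2.888 -0.201 2.898
vertex 3.033 -0.794 2.787
endloop
endfacet
facet normal 0.374 -0.833 0.408
outer loop
vertex 2.739 -0.745 3.157
vertex 3.033 -0.794 2.787
vertex 3.712 -0.119 3.542
endloop
endfacet
facet normal -0.786 -0.077 -0.614
outer loop
vertex 3.033 -0.794 2.787
vertex 2.888 -0.201 2.898
vertex 3.242 -0.496 2.482
endloop
endfacet
facet normal 0.759 -0.642 -0.108
outer loop
vertex 3.033 -0.794 2.787
vertex 3.242 -0.496 2.482
vertex 3.712 -0.119 3.542
endloop
endfacet
facet normal -0.786 -0.078 -0.614
outer loop
vertex 3.242 -0.496 2.482
vertex 2.888 -0.201 2.898
vertex 3.243 -0.025 2.421
endloop
endfacet
facet normal 0.920 -0.052 -0.389
outer loop
vertex 3.242 -0.496 2.482
vertex 3.243 -0.025 2.421
vertex 3.712 -0.119 3.542
endloop
endfacet

endsolid


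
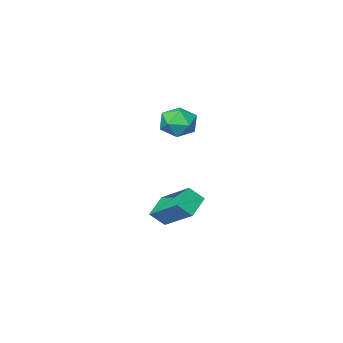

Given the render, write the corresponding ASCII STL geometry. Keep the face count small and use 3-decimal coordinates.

solid 
facet normal -0.959 0.243 -0.148
outer loop
vertex 1.198 3.39 2.165
vertex 0.976 2.695 2.463
vertex 1.061 3.319 2.938
endloop
endfacet
facet normal -0.565 0.825 -0.024
outer loop
vertex 1.198 3.39 2.165
vertex 1.061 3.319 2.938
vertex 1.681 3.736 2.684
endloop
endfacet
facet normal -0.052 0.852 -0.520
outer loop
vertex 1.198 3.39 2.165
vertex 1.681 3.736 2.684
vertex 1.979 3.369 2.053
endloop
endfacet
facet normal -0.128 0.289 -0.949
outer loop
vertex 1.198 3.39 2.165
vertex 1.979 3.369 2.053
vertex 1.543 2.726 1.916
endloop
endfacet
facet normal -0.689 -0.088 -0.719
outer loop
vertex 1.198 3.39 2.165
vertex 1.543 2.726 1.916
vertex 0.976 2.695 2.463
endloop
endfacet
facet normal -0.252 0.749 0.613
outer loop
vertex 1.681 3.736 2.684
vertex 1.061 3.319 2.938
vertex 1.757 3.254 3.304
endloop
endfacet
facet normal -0.890 -0.193 0.413
outer loop
vertex 1.061 3.319 2.938
vertex 0.976 2.695 2.463
vertex 1.321 2.611 3.167
endloop
endfacet
facet normal -0.454 -0.730 -0.512
outer loop
vertex 0.976 2.695 2.463
vertex 1.543 2.726 1.916
vertex 1.619 2.244 2.536
endloop
endfacet
facet normal 0.453 -0.119 -0.883
outer loop
vertex 1.543 2.726 1.916
vertex 1.979 3.369 2.053
vertex 2.239 2.661 2.282
endloop
endfacet
facet normal 0.578 0.794 -0.189
outer loop
vertex 1.979 3.369 2.053
vertex 1.681 3.736 2.684
vertex 2.324 3.285 2.757
endloop
endfacet
facet normal 0.128 -0.289 0.949
outer loop
vertex 2.102 2.59 3.055
vertex 1.757 3.254 3.304
vertex 1.321 2.611 3.167
endloop
endfacet
facet normal 0.052 -0.852 0.520
outer loop
vertex 2.102 2.59 3.055
vertex 1.321 2.611 3.167
vertex 1.619 2.244 2.536
endloop
endfacet
facet normal 0.565 -0.825 0.024
outer loop
vertex 2.102 2.59 3.055
vertex 1.619 2.244 2.536
vertex 2.239 2.661 2.282
endloop
endfacet
facet normal 0.959 -0.243 0.148
outer loop
vertex 2.102 2.59 3.055
vertex 2.239 2.661 2.282
vertex 2.324 3.285 2.757
endloop
endfacet
facet normal 0.689 0.088 0.719
outer loop
vertex 2.102 2.59 3.055
vertex 2.324 3.285 2.757
vertex 1.757 3.254 3.304
endloop
endfacet
facet normal -0.453 0.119 0.883
outer loop
vertex 1.321 2.611 3.167
vertex 1.757 3.254 3.304
vertex 1.061 3.319 2.938
endloop
endfacet
facet normal -0.578 -0.794 0.189
outer loop
vertex 1.619 2.244 2.536
vertex 1.321 2.611 3.167
vertex 0.976 2.695 2.463
endloop
endfacet
facet normal 0.252 -0.749 -0.613
outer loop
vertex 2.239 2.661 2.282
vertex 1.619 2.244 2.536
vertex 1.543 2.726 1.916
endloop
endfacet
facet normal 0.890 0.193 -0.413
outer loop
vertex 2.324 3.285 2.757
vertex 2.239 2.661 2.282
vertex 1.979 3.369 2.053
endloop
endfacet
facet normal 0.454 0.730 0.512
outer loop
vertex 1.757 3.254 3.304
vertex 2.324 3.285 2.757
vertex 1.681 3.736 2.684
endloop
endfacet
facet normal -0.612 0.380 -0.694
outer loop
vertex 0.727 3.381 -1.381
vertex 1.583 3.813 -1.899
vertex 0.901 1.835 -2.382
endloop
endfacet
facet normal -0.785 -0.397 0.476
outer loop
vertex 1.397 1.527 -1.821
vertex 0.727 3.381 -1.381
vertex 0.901 1.835 -2.382
endloop
endfacet
facet normal -0.612 0.380 -0.693
outer loop
vertex 0.901 1.835 -2.382
vertex 1.583 3.813 -1.899
vertex 1.757 2.267 -2.901
endloop
endfacet
facet normal 0.093 -0.836 -0.541
outer loop
vertex 1.757 2.267 -2.901
vertex 1.397 1.527 -1.821
vertex 0.901 1.835 -2.382
endloop
endfacet
facet normal -0.094 0.835 0.542
outer loop
vertex 0.727 3.381 -1.381
vertex 2.079 3.505 -1.338
vertex 1.583 3.813 -1.899
endloop
endfacet
facet normal -0.785 -0.397 0.476
outer loop
vertex 1.223 3.073 -0.819
vertex 0.727 3.381 -1.381
vertex 1.397 1.527 -1.821
endloop
endfacet
facet normal -0.094 0.836 0.541
outer loop
vertex 1.223 3.073 -0.819
vertex 2.079 3.505 -1.338
vertex 0.727 3.381 -1.381
endloop
endfacet
facet normal 0.785 0.397 -0.476
outer loop
vertex 1.583 3.813 -1.899
vertex 2.079 3.505 -1.338
vertex 1.757 2.267 -2.901
endloop
endfacet
facet normal 0.094 -0.836 -0.541
outer loop
vertex 2.253 1.959 -2.339
vertex 1.397 1.527 -1.821
vertex 1.757 2.267 -2.901
endloop
endfacet
facet normal 0.785 0.396 -0.476
outer loop
vertex 1.757 2.267 -2.901
vertex 2.079 3.505 -1.338
vertex 2.253 1.959 -2.339
endloop
endfacet
facet normal 0.612 -0.381 0.693
outer loop
vertex 2.253 1.959 -2.339
vertex 1.223 3.073 -0.819
vertex 1.397 1.527 -1.821
endloop
endfacet
facet normal 0.612 -0.380 0.693
outer loop
vertex 2.079 3.505 -1.338
vertex 1.223 3.073 -0.819
vertex 2.253 1.959 -2.339
endloop
endfacet

endsolid


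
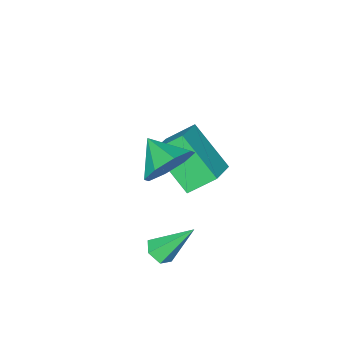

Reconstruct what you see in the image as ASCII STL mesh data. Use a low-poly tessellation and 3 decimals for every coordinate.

solid 
facet normal 0.454 -0.446 -0.771
outer loop
vertex 0.2 -1.612 -2.343
vertex -0.323 -1.639 -2.635
vertex 0.033 -1.161 -2.702
endloop
endfacet
facet normal 0.695 0.587 0.415
outer loop
vertex 0.2 -1.612 -2.343
vertex 0.033 -1.161 -2.702
vertex -1.177 -0.801 -1.185
endloop
endfacet
facet normal 0.453 -0.446 -0.772
outer loop
vertex 0.033 -1.161 -2.702
vertex -0.323 -1.639 -2.635
vertex -0.49 -1.187 -2.994
endloop
endfacet
facet normal 0.056 0.981 -0.188
outer loop
vertex 0.033 -1.161 -2.702
vertex -0.49 -1.187 -2.994
vertex -1.177 -0.801 -1.185
endloop
endfacet
facet normal 0.454 -0.445 -0.772
outer loop
vertex -0.49 -1.187 -2.994
vertex -0.323 -1.639 -2.635
vertex -0.847 -1.665 -2.928
endloop
endfacet
facet normal -0.760 0.513 -0.398
outer loop
vertex -0.49 -1.187 -2.994
vertex -0.847 -1.665 -2.928
vertex -1.177 -0.801 -1.185
endloop
endfacet
facet normal 0.454 -0.445 -0.772
outer loop
vertex -0.847 -1.665 -2.928
vertex -0.323 -1.639 -2.635
vertex -0.68 -2.117 -2.569
endloop
endfacet
facet normal -0.937 -0.349 -0.004
outer loop
vertex -0.847 -1.665 -2.928
vertex -0.68 -2.117 -2.569
vertex -1.177 -0.801 -1.185
endloop
endfacet
facet normal 0.454 -0.446 -0.772
outer loop
vertex -0.68 -2.117 -2.569
vertex -0.323 -1.639 -2.635
vertex -0.157 -2.09 -2.277
endloop
endfacet
facet normal -0.297 -0.743 0.600
outer loop
vertex -0.68 -2.117 -2.569
vertex -0.157 -2.09 -2.277
vertex -1.177 -0.801 -1.185
endloop
endfacet
facet normal 0.454 -0.446 -0.772
outer loop
vertex -0.157 -2.09 -2.277
vertex -0.323 -1.639 -2.635
vertex 0.2 -1.612 -2.343
endloop
endfacet
facet normal 0.518 -0.275 0.809
outer loop
vertex -0.157 -2.09 -2.277
vertex 0.2 -1.612 -2.343
vertex -1.177 -0.801 -1.185
endloop
endfacet
facet normal -0.809 -0.453 -0.374
outer loop
vertex -4.302 -4.562 -0.154
vertex -4.553 -2.934 -1.581
vertex -3.496 -5.244 -1.073
endloop
endfacet
facet normal 0.115 -0.747 0.655
outer loop
vertex -2.427 -4.646 -0.579
vertex -4.302 -4.562 -0.154
vertex -3.496 -5.244 -1.073
endloop
endfacet
facet normal -0.809 -0.453 -0.375
outer loop
vertex -3.496 -5.244 -1.073
vertex -4.553 -2.934 -1.581
vertex -3.746 -3.615 -2.5
endloop
endfacet
facet normal 0.576 -0.487 -0.657
outer loop
vertex -3.746 -3.615 -2.5
vertex -2.427 -4.646 -0.579
vertex -3.496 -5.244 -1.073
endloop
endfacet
facet normal -0.576 0.487 0.657
outer loop
vertex -4.302 -4.562 -0.154
vertex -3.484 -2.336 -1.087
vertex -4.553 -2.934 -1.581
endloop
endfacet
facet normal 0.115 -0.747 0.655
outer loop
vertex -3.234 -3.965 0.34
vertex -4.302 -4.562 -0.154
vertex -2.427 -4.646 -0.579
endloop
endfacet
facet normal -0.576 0.487 0.657
outer loop
vertex -3.234 -3.965 0.34
vertex -3.484 -2.336 -1.087
vertex -4.302 -4.562 -0.154
endloop
endfacet
facet normal -0.115 0.747 -0.655
outer loop
vertex -4.553 -2.934 -1.581
vertex -3.484 -2.336 -1.087
vertex -3.746 -3.615 -2.5
endloop
endfacet
facet normal 0.576 -0.487 -0.657
outer loop
vertex -2.678 -3.018 -2.006
vertex -2.427 -4.646 -0.579
vertex -3.746 -3.615 -2.5
endloop
endfacet
facet normal -0.115 0.747 -0.655
outer loop
vertex -3.746 -3.615 -2.5
vertex -3.484 -2.336 -1.087
vertex -2.678 -3.018 -2.006
endloop
endfacet
facet normal 0.809 0.453 0.375
outer loop
vertex -2.678 -3.018 -2.006
vertex -3.234 -3.965 0.34
vertex -2.427 -4.646 -0.579
endloop
endfacet
facet normal 0.810 0.452 0.374
outer loop
vertex -3.484 -2.336 -1.087
vertex -3.234 -3.965 0.34
vertex -2.678 -3.018 -2.006
endloop
endfacet
facet normal 0.006 0.900 -0.436
outer loop
vertex -0.024 -1.485 2.499
vertex -0.876 -1.748 1.944
vertex -0.708 -1.297 2.877
endloop
endfacet
facet normal 0.424 -0.223 0.878
outer loop
vertex -0.024 -1.485 2.499
vertex -0.708 -1.297 2.877
vertex -0.884 -2.972 2.536
endloop
endfacet
facet normal 0.006 0.900 -0.436
outer loop
vertex -0.708 -1.297 2.877
vertex -0.876 -1.748 1.944
vertex -1.49 -1.373 2.709
endloop
endfacet
facet normal -0.190 -0.177 0.966
outer loop
vertex -0.708 -1.297 2.877
vertex -1.49 -1.373 2.709
vertex -0.884 -2.972 2.536
endloop
endfacet
facet normal 0.006 0.900 -0.436
outer loop
vertex -1.49 -1.373 2.709
vertex -0.876 -1.748 1.944
vertex -1.912 -1.669 2.092
endloop
endfacet
facet normal -0.696 -0.333 0.636
outer loop
vertex -1.49 -1.373 2.709
vertex -1.912 -1.669 2.092
vertex -0.884 -2.972 2.536
endloop
endfacet
facet normal 0.007 0.900 -0.435
outer loop
vertex -1.912 -1.669 2.092
vertex -0.876 -1.748 1.944
vertex -1.727 -2.01 1.389
endloop
endfacet
facet normal -0.796 -0.600 0.082
outer loop
vertex -1.912 -1.669 2.092
vertex -1.727 -2.01 1.389
vertex -0.884 -2.972 2.536
endloop
endfacet
facet normal 0.006 0.900 -0.435
outer loop
vertex -1.727 -2.01 1.389
vertex -0.876 -1.748 1.944
vertex -1.044 -2.198 1.01
endloop
endfacet
facet normal -0.432 -0.822 -0.371
outer loop
vertex -1.727 -2.01 1.389
vertex -1.044 -2.198 1.01
vertex -0.884 -2.972 2.536
endloop
endfacet
facet normal 0.006 0.900 -0.435
outer loop
vertex -1.044 -2.198 1.01
vertex -0.876 -1.748 1.944
vertex -0.262 -2.122 1.179
endloop
endfacet
facet normal 0.184 -0.869 -0.460
outer loop
vertex -1.044 -2.198 1.01
vertex -0.262 -2.122 1.179
vertex -0.884 -2.972 2.536
endloop
endfacet
facet normal 0.006 0.900 -0.435
outer loop
vertex -0.262 -2.122 1.179
vertex -0.876 -1.748 1.944
vertex 0.161 -1.827 1.795
endloop
endfacet
facet normal 0.688 -0.713 -0.131
outer loop
vertex -0.262 -2.122 1.179
vertex 0.161 -1.827 1.795
vertex -0.884 -2.972 2.536
endloop
endfacet
facet normal 0.006 0.900 -0.436
outer loop
vertex 0.161 -1.827 1.795
vertex -0.876 -1.748 1.944
vertex -0.024 -1.485 2.499
endloop
endfacet
facet normal 0.789 -0.446 0.424
outer loop
vertex 0.161 -1.827 1.795
vertex -0.024 -1.485 2.499
vertex -0.884 -2.972 2.536
endloop
endfacet

endsolid


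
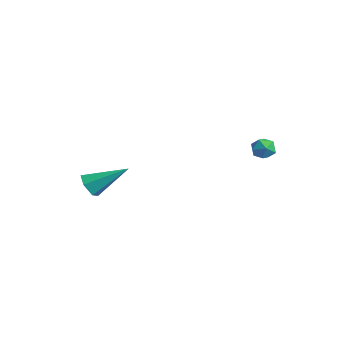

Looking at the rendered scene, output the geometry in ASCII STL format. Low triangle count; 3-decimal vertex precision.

solid 
facet normal -0.420 -0.740 -0.525
outer loop
vertex -1.377 -4.617 -2.717
vertex -2.067 -4.428 -2.432
vertex -1.819 -4.105 -3.085
endloop
endfacet
facet normal 0.795 0.313 -0.520
outer loop
vertex -1.377 -4.617 -2.717
vertex -1.819 -4.105 -3.085
vertex -1.153 -2.812 -1.288
endloop
endfacet
facet normal -0.418 -0.741 -0.525
outer loop
vertex -1.819 -4.105 -3.085
vertex -2.067 -4.428 -2.432
vertex -2.509 -3.917 -2.801
endloop
endfacet
facet normal -0.017 0.815 -0.580
outer loop
vertex -1.819 -4.105 -3.085
vertex -2.509 -3.917 -2.801
vertex -1.153 -2.812 -1.288
endloop
endfacet
facet normal -0.419 -0.741 -0.524
outer loop
vertex -2.509 -3.917 -2.801
vertex -2.067 -4.428 -2.432
vertex -2.757 -4.239 -2.147
endloop
endfacet
facet normal -0.689 0.719 0.093
outer loop
vertex -2.509 -3.917 -2.801
vertex -2.757 -4.239 -2.147
vertex -1.153 -2.812 -1.288
endloop
endfacet
facet normal -0.419 -0.741 -0.524
outer loop
vertex -2.757 -4.239 -2.147
vertex -2.067 -4.428 -2.432
vertex -2.315 -4.75 -1.778
endloop
endfacet
facet normal -0.550 0.121 0.826
outer loop
vertex -2.757 -4.239 -2.147
vertex -2.315 -4.75 -1.778
vertex -1.153 -2.812 -1.288
endloop
endfacet
facet normal -0.419 -0.741 -0.524
outer loop
vertex -2.315 -4.75 -1.778
vertex -2.067 -4.428 -2.432
vertex -1.625 -4.939 -2.063
endloop
endfacet
facet normal 0.262 -0.381 0.887
outer loop
vertex -2.315 -4.75 -1.778
vertex -1.625 -4.939 -2.063
vertex -1.153 -2.812 -1.288
endloop
endfacet
facet normal -0.419 -0.741 -0.524
outer loop
vertex -1.625 -4.939 -2.063
vertex -2.067 -4.428 -2.432
vertex -1.377 -4.617 -2.717
endloop
endfacet
facet normal 0.934 -0.285 0.214
outer loop
vertex -1.625 -4.939 -2.063
vertex -1.377 -4.617 -2.717
vertex -1.153 -2.812 -1.288
endloop
endfacet
facet normal -0.682 0.731 0.027
outer loop
vertex 2.558 2.902 0.375
vertex 2.076 2.46 0.175
vertex 2.201 2.552 0.841
endloop
endfacet
facet normal -0.166 0.845 0.508
outer loop
vertex 2.558 2.902 0.375
vertex 2.201 2.552 0.841
vertex 2.874 2.637 0.92
endloop
endfacet
facet normal 0.458 0.875 0.160
outer loop
vertex 2.558 2.902 0.375
vertex 2.874 2.637 0.92
vertex 3.166 2.597 0.303
endloop
endfacet
facet normal 0.327 0.778 -0.536
outer loop
vertex 2.558 2.902 0.375
vertex 3.166 2.597 0.303
vertex 2.672 2.488 -0.157
endloop
endfacet
facet normal -0.377 0.690 -0.618
outer loop
vertex 2.558 2.902 0.375
vertex 2.672 2.488 -0.157
vertex 2.076 2.46 0.175
endloop
endfacet
facet normal -0.147 0.284 0.947
outer loop
vertex 2.874 2.637 0.92
vertex 2.201 2.552 0.841
vertex 2.588 2.032 1.057
endloop
endfacet
facet normal -0.980 0.101 0.170
outer loop
vertex 2.201 2.552 0.841
vertex 2.076 2.46 0.175
vertex 2.094 1.923 0.597
endloop
endfacet
facet normal -0.488 0.033 -0.872
outer loop
vertex 2.076 2.46 0.175
vertex 2.672 2.488 -0.157
vertex 2.386 1.883 -0.02
endloop
endfacet
facet normal 0.650 0.176 -0.739
outer loop
vertex 2.672 2.488 -0.157
vertex 3.166 2.597 0.303
vertex 3.059 1.968 0.059
endloop
endfacet
facet normal 0.861 0.332 0.386
outer loop
vertex 3.166 2.597 0.303
vertex 2.874 2.637 0.92
vertex 3.184 2.06 0.725
endloop
endfacet
facet normal -0.327 -0.778 0.536
outer loop
vertex 2.702 1.618 0.525
vertex 2.588 2.032 1.057
vertex 2.094 1.923 0.597
endloop
endfacet
facet normal -0.458 -0.875 -0.160
outer loop
vertex 2.702 1.618 0.525
vertex 2.094 1.923 0.597
vertex 2.386 1.883 -0.02
endloop
endfacet
facet normal 0.166 -0.845 -0.508
outer loop
vertex 2.702 1.618 0.525
vertex 2.386 1.883 -0.02
vertex 3.059 1.968 0.059
endloop
endfacet
facet normal 0.682 -0.731 -0.027
outer loop
vertex 2.702 1.618 0.525
vertex 3.059 1.968 0.059
vertex 3.184 2.06 0.725
endloop
endfacet
facet normal 0.377 -0.690 0.618
outer loop
vertex 2.702 1.618 0.525
vertex 3.184 2.06 0.725
vertex 2.588 2.032 1.057
endloop
endfacet
facet normal -0.650 -0.176 0.739
outer loop
vertex 2.094 1.923 0.597
vertex 2.588 2.032 1.057
vertex 2.201 2.552 0.841
endloop
endfacet
facet normal -0.861 -0.332 -0.386
outer loop
vertex 2.386 1.883 -0.02
vertex 2.094 1.923 0.597
vertex 2.076 2.46 0.175
endloop
endfacet
facet normal 0.147 -0.284 -0.947
outer loop
vertex 3.059 1.968 0.059
vertex 2.386 1.883 -0.02
vertex 2.672 2.488 -0.157
endloop
endfacet
facet normal 0.980 -0.101 -0.170
outer loop
vertex 3.184 2.06 0.725
vertex 3.059 1.968 0.059
vertex 3.166 2.597 0.303
endloop
endfacet
facet normal 0.488 -0.033 0.872
outer loop
vertex 2.588 2.032 1.057
vertex 3.184 2.06 0.725
vertex 2.874 2.637 0.92
endloop
endfacet

endsolid


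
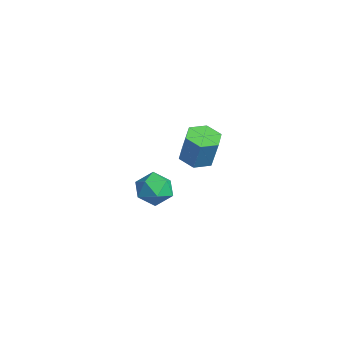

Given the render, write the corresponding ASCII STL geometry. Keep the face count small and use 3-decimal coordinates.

solid 
facet normal -0.577 0.742 -0.343
outer loop
vertex -2.447 -1.366 -2.586
vertex -3.119 -1.629 -2.024
vertex -2.5 -1.017 -1.741
endloop
endfacet
facet normal 0.113 0.921 -0.373
outer loop
vertex -2.447 -1.366 -2.586
vertex -2.5 -1.017 -1.741
vertex -1.688 -1.257 -2.087
endloop
endfacet
facet normal 0.449 0.439 -0.779
outer loop
vertex -2.447 -1.366 -2.586
vertex -1.688 -1.257 -2.087
vertex -1.804 -2.017 -2.582
endloop
endfacet
facet normal -0.033 -0.039 -0.999
outer loop
vertex -2.447 -1.366 -2.586
vertex -1.804 -2.017 -2.582
vertex -2.689 -2.247 -2.544
endloop
endfacet
facet normal -0.668 0.149 -0.729
outer loop
vertex -2.447 -1.366 -2.586
vertex -2.689 -2.247 -2.544
vertex -3.119 -1.629 -2.024
endloop
endfacet
facet normal 0.382 0.879 0.287
outer loop
vertex -1.688 -1.257 -2.087
vertex -2.5 -1.017 -1.741
vertex -1.891 -1.453 -1.216
endloop
endfacet
facet normal -0.735 0.589 0.336
outer loop
vertex -2.5 -1.017 -1.741
vertex -3.119 -1.629 -2.024
vertex -2.776 -1.683 -1.178
endloop
endfacet
facet normal -0.883 -0.371 -0.289
outer loop
vertex -3.119 -1.629 -2.024
vertex -2.689 -2.247 -2.544
vertex -2.892 -2.443 -1.673
endloop
endfacet
facet normal 0.144 -0.673 -0.726
outer loop
vertex -2.689 -2.247 -2.544
vertex -1.804 -2.017 -2.582
vertex -2.08 -2.683 -2.019
endloop
endfacet
facet normal 0.924 0.099 -0.368
outer loop
vertex -1.804 -2.017 -2.582
vertex -1.688 -1.257 -2.087
vertex -1.461 -2.071 -1.736
endloop
endfacet
facet normal 0.033 0.039 0.999
outer loop
vertex -2.133 -2.334 -1.174
vertex -1.891 -1.453 -1.216
vertex -2.776 -1.683 -1.178
endloop
endfacet
facet normal -0.449 -0.439 0.779
outer loop
vertex -2.133 -2.334 -1.174
vertex -2.776 -1.683 -1.178
vertex -2.892 -2.443 -1.673
endloop
endfacet
facet normal -0.113 -0.921 0.373
outer loop
vertex -2.133 -2.334 -1.174
vertex -2.892 -2.443 -1.673
vertex -2.08 -2.683 -2.019
endloop
endfacet
facet normal 0.577 -0.742 0.343
outer loop
vertex -2.133 -2.334 -1.174
vertex -2.08 -2.683 -2.019
vertex -1.461 -2.071 -1.736
endloop
endfacet
facet normal 0.668 -0.149 0.729
outer loop
vertex -2.133 -2.334 -1.174
vertex -1.461 -2.071 -1.736
vertex -1.891 -1.453 -1.216
endloop
endfacet
facet normal -0.144 0.673 0.726
outer loop
vertex -2.776 -1.683 -1.178
vertex -1.891 -1.453 -1.216
vertex -2.5 -1.017 -1.741
endloop
endfacet
facet normal -0.924 -0.099 0.368
outer loop
vertex -2.892 -2.443 -1.673
vertex -2.776 -1.683 -1.178
vertex -3.119 -1.629 -2.024
endloop
endfacet
facet normal -0.382 -0.879 -0.287
outer loop
vertex -2.08 -2.683 -2.019
vertex -2.892 -2.443 -1.673
vertex -2.689 -2.247 -2.544
endloop
endfacet
facet normal 0.735 -0.589 -0.336
outer loop
vertex -1.461 -2.071 -1.736
vertex -2.08 -2.683 -2.019
vertex -1.804 -2.017 -2.582
endloop
endfacet
facet normal 0.883 0.371 0.289
outer loop
vertex -1.891 -1.453 -1.216
vertex -1.461 -2.071 -1.736
vertex -1.688 -1.257 -2.087
endloop
endfacet
facet normal -0.256 -0.089 -0.963
outer loop
vertex 2.2 -2.116 2.442
vertex 1.586 -1.704 2.567
vertex 2.226 -1.37 2.366
endloop
endfacet
facet normal 0.966 -0.059 -0.251
outer loop
vertex 2.2 -2.116 2.442
vertex 2.226 -1.37 2.366
vertex 2.568 -1.988 3.828
endloop
endfacet
facet normal 0.966 -0.061 -0.252
outer loop
vertex 2.568 -1.988 3.828
vertex 2.226 -1.37 2.366
vertex 2.595 -1.243 3.752
endloop
endfacet
facet normal 0.256 0.089 0.963
outer loop
vertex 2.568 -1.988 3.828
vertex 2.595 -1.243 3.752
vertex 1.954 -1.576 3.953
endloop
endfacet
facet normal -0.256 -0.089 -0.963
outer loop
vertex 2.226 -1.37 2.366
vertex 1.586 -1.704 2.567
vertex 1.612 -0.958 2.491
endloop
endfacet
facet normal 0.514 0.831 -0.213
outer loop
vertex 2.226 -1.37 2.366
vertex 1.612 -0.958 2.491
vertex 2.595 -1.243 3.752
endloop
endfacet
facet normal 0.514 0.831 -0.213
outer loop
vertex 2.595 -1.243 3.752
vertex 1.612 -0.958 2.491
vertex 1.981 -0.831 3.877
endloop
endfacet
facet normal 0.256 0.089 0.963
outer loop
vertex 2.595 -1.243 3.752
vertex 1.981 -0.831 3.877
vertex 1.954 -1.576 3.953
endloop
endfacet
facet normal -0.256 -0.089 -0.963
outer loop
vertex 1.612 -0.958 2.491
vertex 1.586 -1.704 2.567
vertex 0.972 -1.292 2.692
endloop
endfacet
facet normal -0.453 0.891 0.039
outer loop
vertex 1.612 -0.958 2.491
vertex 0.972 -1.292 2.692
vertex 1.981 -0.831 3.877
endloop
endfacet
facet normal -0.451 0.892 0.038
outer loop
vertex 1.981 -0.831 3.877
vertex 0.972 -1.292 2.692
vertex 1.34 -1.164 4.078
endloop
endfacet
facet normal 0.256 0.089 0.963
outer loop
vertex 1.981 -0.831 3.877
vertex 1.34 -1.164 4.078
vertex 1.954 -1.576 3.953
endloop
endfacet
facet normal -0.256 -0.089 -0.963
outer loop
vertex 0.972 -1.292 2.692
vertex 1.586 -1.704 2.567
vertex 0.945 -2.037 2.768
endloop
endfacet
facet normal -0.966 0.061 0.251
outer loop
vertex 0.972 -1.292 2.692
vertex 0.945 -2.037 2.768
vertex 1.34 -1.164 4.078
endloop
endfacet
facet normal -0.966 0.059 0.252
outer loop
vertex 1.34 -1.164 4.078
vertex 0.945 -2.037 2.768
vertex 1.314 -1.91 4.154
endloop
endfacet
facet normal 0.256 0.089 0.963
outer loop
vertex 1.34 -1.164 4.078
vertex 1.314 -1.91 4.154
vertex 1.954 -1.576 3.953
endloop
endfacet
facet normal -0.256 -0.089 -0.963
outer loop
vertex 0.945 -2.037 2.768
vertex 1.586 -1.704 2.567
vertex 1.559 -2.449 2.643
endloop
endfacet
facet normal -0.514 -0.831 0.213
outer loop
vertex 0.945 -2.037 2.768
vertex 1.559 -2.449 2.643
vertex 1.314 -1.91 4.154
endloop
endfacet
facet normal -0.514 -0.831 0.213
outer loop
vertex 1.314 -1.91 4.154
vertex 1.559 -2.449 2.643
vertex 1.928 -2.322 4.029
endloop
endfacet
facet normal 0.256 0.089 0.963
outer loop
vertex 1.314 -1.91 4.154
vertex 1.928 -2.322 4.029
vertex 1.954 -1.576 3.953
endloop
endfacet
facet normal -0.256 -0.089 -0.963
outer loop
vertex 1.559 -2.449 2.643
vertex 1.586 -1.704 2.567
vertex 2.2 -2.116 2.442
endloop
endfacet
facet normal 0.451 -0.892 -0.038
outer loop
vertex 1.559 -2.449 2.643
vertex 2.2 -2.116 2.442
vertex 1.928 -2.322 4.029
endloop
endfacet
facet normal 0.453 -0.891 -0.038
outer loop
vertex 1.928 -2.322 4.029
vertex 2.2 -2.116 2.442
vertex 2.568 -1.988 3.828
endloop
endfacet
facet normal 0.256 0.089 0.963
outer loop
vertex 1.928 -2.322 4.029
vertex 2.568 -1.988 3.828
vertex 1.954 -1.576 3.953
endloop
endfacet

endsolid


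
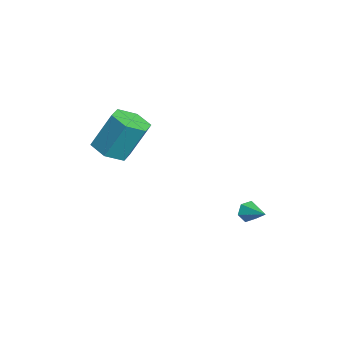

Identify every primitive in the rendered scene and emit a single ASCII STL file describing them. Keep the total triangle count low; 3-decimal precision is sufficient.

solid 
facet normal -0.054 -0.453 -0.890
outer loop
vertex 1.393 -2.939 0.831
vertex 0.7 -3.418 1.117
vertex 0.565 -2.631 0.725
endloop
endfacet
facet normal 0.362 0.822 -0.440
outer loop
vertex 1.393 -2.939 0.831
vertex 0.565 -2.631 0.725
vertex 1.494 -2.102 2.478
endloop
endfacet
facet normal 0.362 0.822 -0.440
outer loop
vertex 1.494 -2.102 2.478
vertex 0.565 -2.631 0.725
vertex 0.665 -1.794 2.372
endloop
endfacet
facet normal 0.054 0.451 0.891
outer loop
vertex 1.494 -2.102 2.478
vertex 0.665 -1.794 2.372
vertex 0.8 -2.582 2.763
endloop
endfacet
facet normal -0.054 -0.453 -0.890
outer loop
vertex 0.565 -2.631 0.725
vertex 0.7 -3.418 1.117
vertex -0.128 -3.11 1.011
endloop
endfacet
facet normal -0.625 0.711 -0.323
outer loop
vertex 0.565 -2.631 0.725
vertex -0.128 -3.11 1.011
vertex 0.665 -1.794 2.372
endloop
endfacet
facet normal -0.624 0.711 -0.324
outer loop
vertex 0.665 -1.794 2.372
vertex -0.128 -3.11 1.011
vertex -0.028 -2.273 2.657
endloop
endfacet
facet normal 0.054 0.451 0.891
outer loop
vertex 0.665 -1.794 2.372
vertex -0.028 -2.273 2.657
vertex 0.8 -2.582 2.763
endloop
endfacet
facet normal -0.054 -0.451 -0.891
outer loop
vertex -0.128 -3.11 1.011
vertex 0.7 -3.418 1.117
vertex 0.006 -3.898 1.402
endloop
endfacet
facet normal -0.987 -0.110 0.116
outer loop
vertex -0.128 -3.11 1.011
vertex 0.006 -3.898 1.402
vertex -0.028 -2.273 2.657
endloop
endfacet
facet normal -0.987 -0.111 0.117
outer loop
vertex -0.028 -2.273 2.657
vertex 0.006 -3.898 1.402
vertex 0.107 -3.061 3.049
endloop
endfacet
facet normal 0.055 0.452 0.890
outer loop
vertex -0.028 -2.273 2.657
vertex 0.107 -3.061 3.049
vertex 0.8 -2.582 2.763
endloop
endfacet
facet normal -0.054 -0.451 -0.891
outer loop
vertex 0.006 -3.898 1.402
vertex 0.7 -3.418 1.117
vertex 0.835 -4.206 1.508
endloop
endfacet
facet normal -0.362 -0.822 0.440
outer loop
vertex 0.006 -3.898 1.402
vertex 0.835 -4.206 1.508
vertex 0.107 -3.061 3.049
endloop
endfacet
facet normal -0.362 -0.822 0.440
outer loop
vertex 0.107 -3.061 3.049
vertex 0.835 -4.206 1.508
vertex 0.935 -3.369 3.155
endloop
endfacet
facet normal 0.054 0.453 0.890
outer loop
vertex 0.107 -3.061 3.049
vertex 0.935 -3.369 3.155
vertex 0.8 -2.582 2.763
endloop
endfacet
facet normal -0.054 -0.451 -0.891
outer loop
vertex 0.835 -4.206 1.508
vertex 0.7 -3.418 1.117
vertex 1.528 -3.727 1.223
endloop
endfacet
facet normal 0.624 -0.711 0.323
outer loop
vertex 0.835 -4.206 1.508
vertex 1.528 -3.727 1.223
vertex 0.935 -3.369 3.155
endloop
endfacet
facet normal 0.625 -0.711 0.323
outer loop
vertex 0.935 -3.369 3.155
vertex 1.528 -3.727 1.223
vertex 1.628 -2.89 2.869
endloop
endfacet
facet normal 0.054 0.453 0.890
outer loop
vertex 0.935 -3.369 3.155
vertex 1.628 -2.89 2.869
vertex 0.8 -2.582 2.763
endloop
endfacet
facet normal -0.055 -0.452 -0.890
outer loop
vertex 1.528 -3.727 1.223
vertex 0.7 -3.418 1.117
vertex 1.393 -2.939 0.831
endloop
endfacet
facet normal 0.987 0.111 -0.116
outer loop
vertex 1.528 -3.727 1.223
vertex 1.393 -2.939 0.831
vertex 1.628 -2.89 2.869
endloop
endfacet
facet normal 0.987 0.110 -0.116
outer loop
vertex 1.628 -2.89 2.869
vertex 1.393 -2.939 0.831
vertex 1.494 -2.102 2.478
endloop
endfacet
facet normal 0.054 0.451 0.891
outer loop
vertex 1.628 -2.89 2.869
vertex 1.494 -2.102 2.478
vertex 0.8 -2.582 2.763
endloop
endfacet
facet normal -0.825 -0.472 -0.310
outer loop
vertex 2.661 1.672 -2.248
vertex 2.406 1.83 -1.81
vertex 2.397 2.132 -2.246
endloop
endfacet
facet normal 0.564 0.327 -0.758
outer loop
vertex 2.661 1.672 -2.248
vertex 2.397 2.132 -2.246
vertex 3.314 2.35 -1.47
endloop
endfacet
facet normal -0.824 -0.473 -0.311
outer loop
vertex 2.397 2.132 -2.246
vertex 2.406 1.83 -1.81
vertex 2.142 2.289 -1.809
endloop
endfacet
facet normal 0.042 0.948 -0.316
outer loop
vertex 2.397 2.132 -2.246
vertex 2.142 2.289 -1.809
vertex 3.314 2.35 -1.47
endloop
endfacet
facet normal -0.825 -0.474 -0.308
outer loop
vertex 2.142 2.289 -1.809
vertex 2.406 1.83 -1.81
vertex 2.152 1.988 -1.373
endloop
endfacet
facet normal -0.204 0.804 0.559
outer loop
vertex 2.142 2.289 -1.809
vertex 2.152 1.988 -1.373
vertex 3.314 2.35 -1.47
endloop
endfacet
facet normal -0.825 -0.472 -0.309
outer loop
vertex 2.152 1.988 -1.373
vertex 2.406 1.83 -1.81
vertex 2.416 1.528 -1.375
endloop
endfacet
facet normal 0.072 0.037 0.997
outer loop
vertex 2.152 1.988 -1.373
vertex 2.416 1.528 -1.375
vertex 3.314 2.35 -1.47
endloop
endfacet
facet normal -0.825 -0.472 -0.309
outer loop
vertex 2.416 1.528 -1.375
vertex 2.406 1.83 -1.81
vertex 2.67 1.37 -1.812
endloop
endfacet
facet normal 0.593 -0.583 0.555
outer loop
vertex 2.416 1.528 -1.375
vertex 2.67 1.37 -1.812
vertex 3.314 2.35 -1.47
endloop
endfacet
facet normal -0.825 -0.472 -0.310
outer loop
vertex 2.67 1.37 -1.812
vertex 2.406 1.83 -1.81
vertex 2.661 1.672 -2.248
endloop
endfacet
facet normal 0.839 -0.439 -0.321
outer loop
vertex 2.67 1.37 -1.812
vertex 2.661 1.672 -2.248
vertex 3.314 2.35 -1.47
endloop
endfacet

endsolid


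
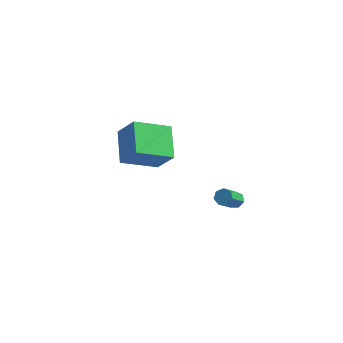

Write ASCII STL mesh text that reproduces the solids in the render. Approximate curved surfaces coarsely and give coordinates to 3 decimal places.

solid 
facet normal -0.675 0.086 -0.733
outer loop
vertex -1.029 -3.485 2.504
vertex -2.171 -2.168 3.711
vertex 0.07 -1.786 1.691
endloop
endfacet
facet normal 0.539 -0.621 -0.570
outer loop
vertex 1.211 -1.932 2.929
vertex -1.029 -3.485 2.504
vertex 0.07 -1.786 1.691
endloop
endfacet
facet normal -0.675 0.086 -0.733
outer loop
vertex 0.07 -1.786 1.691
vertex -2.171 -2.168 3.711
vertex -1.072 -0.47 2.898
endloop
endfacet
facet normal 0.504 0.779 -0.373
outer loop
vertex -1.072 -0.47 2.898
vertex 1.211 -1.932 2.929
vertex 0.07 -1.786 1.691
endloop
endfacet
facet normal -0.504 -0.779 0.373
outer loop
vertex -1.029 -3.485 2.504
vertex -1.03 -2.314 4.949
vertex -2.171 -2.168 3.711
endloop
endfacet
facet normal 0.539 -0.621 -0.569
outer loop
vertex 0.112 -3.63 3.742
vertex -1.029 -3.485 2.504
vertex 1.211 -1.932 2.929
endloop
endfacet
facet normal -0.504 -0.779 0.373
outer loop
vertex 0.112 -3.63 3.742
vertex -1.03 -2.314 4.949
vertex -1.029 -3.485 2.504
endloop
endfacet
facet normal -0.538 0.621 0.569
outer loop
vertex -2.171 -2.168 3.711
vertex -1.03 -2.314 4.949
vertex -1.072 -0.47 2.898
endloop
endfacet
facet normal 0.504 0.779 -0.373
outer loop
vertex 0.069 -0.615 4.136
vertex 1.211 -1.932 2.929
vertex -1.072 -0.47 2.898
endloop
endfacet
facet normal -0.539 0.621 0.569
outer loop
vertex -1.072 -0.47 2.898
vertex -1.03 -2.314 4.949
vertex 0.069 -0.615 4.136
endloop
endfacet
facet normal 0.675 -0.086 0.733
outer loop
vertex 0.069 -0.615 4.136
vertex 0.112 -3.63 3.742
vertex 1.211 -1.932 2.929
endloop
endfacet
facet normal 0.675 -0.086 0.733
outer loop
vertex -1.03 -2.314 4.949
vertex 0.112 -3.63 3.742
vertex 0.069 -0.615 4.136
endloop
endfacet
facet normal -0.032 0.789 -0.613
outer loop
vertex 1.761 3.653 -3.268
vertex 1.205 3.597 -3.311
vertex 1.498 3.897 -2.94
endloop
endfacet
facet normal 0.840 0.352 0.412
outer loop
vertex 1.761 3.653 -3.268
vertex 1.498 3.897 -2.94
vertex 1.81 2.459 -2.346
endloop
endfacet
facet normal 0.841 0.352 0.410
outer loop
vertex 1.81 2.459 -2.346
vertex 1.498 3.897 -2.94
vertex 1.548 2.702 -2.017
endloop
endfacet
facet normal 0.033 -0.791 0.610
outer loop
vertex 1.81 2.459 -2.346
vertex 1.548 2.702 -2.017
vertex 1.255 2.403 -2.389
endloop
endfacet
facet normal -0.034 0.790 -0.612
outer loop
vertex 1.498 3.897 -2.94
vertex 1.205 3.597 -3.311
vertex 1.015 3.914 -2.891
endloop
endfacet
facet normal 0.101 0.611 0.785
outer loop
vertex 1.498 3.897 -2.94
vertex 1.015 3.914 -2.891
vertex 1.548 2.702 -2.017
endloop
endfacet
facet normal 0.102 0.611 0.785
outer loop
vertex 1.548 2.702 -2.017
vertex 1.015 3.914 -2.891
vertex 1.064 2.72 -1.968
endloop
endfacet
facet normal 0.032 -0.791 0.611
outer loop
vertex 1.548 2.702 -2.017
vertex 1.064 2.72 -1.968
vertex 1.255 2.403 -2.389
endloop
endfacet
facet normal -0.032 0.791 -0.611
outer loop
vertex 1.015 3.914 -2.891
vertex 1.205 3.597 -3.311
vertex 0.675 3.693 -3.159
endloop
endfacet
facet normal -0.714 0.410 0.568
outer loop
vertex 1.015 3.914 -2.891
vertex 0.675 3.693 -3.159
vertex 1.064 2.72 -1.968
endloop
endfacet
facet normal -0.715 0.409 0.567
outer loop
vertex 1.064 2.72 -1.968
vertex 0.675 3.693 -3.159
vertex 0.725 2.499 -2.236
endloop
endfacet
facet normal 0.033 -0.791 0.611
outer loop
vertex 1.064 2.72 -1.968
vertex 0.725 2.499 -2.236
vertex 1.255 2.403 -2.389
endloop
endfacet
facet normal -0.032 0.791 -0.610
outer loop
vertex 0.675 3.693 -3.159
vertex 1.205 3.597 -3.311
vertex 0.734 3.4 -3.542
endloop
endfacet
facet normal -0.992 -0.100 -0.076
outer loop
vertex 0.675 3.693 -3.159
vertex 0.734 3.4 -3.542
vertex 0.725 2.499 -2.236
endloop
endfacet
facet normal -0.992 -0.100 -0.076
outer loop
vertex 0.725 2.499 -2.236
vertex 0.734 3.4 -3.542
vertex 0.784 2.206 -2.619
endloop
endfacet
facet normal 0.033 -0.791 0.610
outer loop
vertex 0.725 2.499 -2.236
vertex 0.784 2.206 -2.619
vertex 1.255 2.403 -2.389
endloop
endfacet
facet normal -0.031 0.791 -0.611
outer loop
vertex 0.734 3.4 -3.542
vertex 1.205 3.597 -3.311
vertex 1.148 3.255 -3.751
endloop
endfacet
facet normal -0.523 -0.535 -0.664
outer loop
vertex 0.734 3.4 -3.542
vertex 1.148 3.255 -3.751
vertex 0.784 2.206 -2.619
endloop
endfacet
facet normal -0.523 -0.535 -0.664
outer loop
vertex 0.784 2.206 -2.619
vertex 1.148 3.255 -3.751
vertex 1.198 2.061 -2.828
endloop
endfacet
facet normal 0.032 -0.790 0.612
outer loop
vertex 0.784 2.206 -2.619
vertex 1.198 2.061 -2.828
vertex 1.255 2.403 -2.389
endloop
endfacet
facet normal -0.033 0.791 -0.611
outer loop
vertex 1.148 3.255 -3.751
vertex 1.205 3.597 -3.311
vertex 1.605 3.368 -3.629
endloop
endfacet
facet normal 0.340 -0.566 -0.751
outer loop
vertex 1.148 3.255 -3.751
vertex 1.605 3.368 -3.629
vertex 1.198 2.061 -2.828
endloop
endfacet
facet normal 0.339 -0.566 -0.751
outer loop
vertex 1.198 2.061 -2.828
vertex 1.605 3.368 -3.629
vertex 1.655 2.174 -2.707
endloop
endfacet
facet normal 0.034 -0.791 0.612
outer loop
vertex 1.198 2.061 -2.828
vertex 1.655 2.174 -2.707
vertex 1.255 2.403 -2.389
endloop
endfacet
facet normal -0.032 0.791 -0.611
outer loop
vertex 1.605 3.368 -3.629
vertex 1.205 3.597 -3.311
vertex 1.761 3.653 -3.268
endloop
endfacet
facet normal 0.946 -0.172 -0.274
outer loop
vertex 1.605 3.368 -3.629
vertex 1.761 3.653 -3.268
vertex 1.655 2.174 -2.707
endloop
endfacet
facet normal 0.947 -0.171 -0.272
outer loop
vertex 1.655 2.174 -2.707
vertex 1.761 3.653 -3.268
vertex 1.81 2.459 -2.346
endloop
endfacet
facet normal 0.033 -0.791 0.611
outer loop
vertex 1.655 2.174 -2.707
vertex 1.81 2.459 -2.346
vertex 1.255 2.403 -2.389
endloop
endfacet

endsolid
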